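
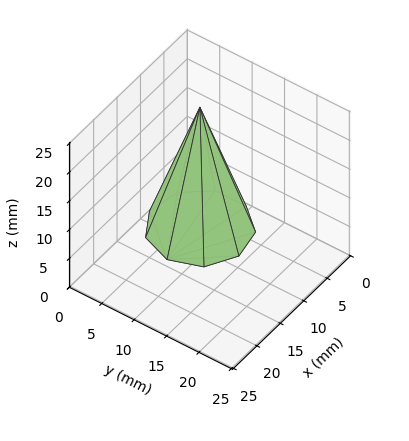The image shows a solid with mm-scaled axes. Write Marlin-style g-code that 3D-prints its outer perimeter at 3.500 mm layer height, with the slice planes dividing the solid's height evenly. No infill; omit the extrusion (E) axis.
Reading the render: the shape is a regular 9-sided pyramid, base circumscribed radius ≈ 7 mm, apex at z ≈ 21 mm (dimensions read to the nearest mm from the axis ticks). For the g-code, the solid's height is divided into equal slices at the stated Δz and each level perimeter traced with G1 moves after a G0 lift.

; perimeter-only toolpath
G21 ; units = mm
G90 ; absolute positioning
G28 ; home
; layer 1
G0 Z3.500
G0 X12.833 Y7.000
G1 X11.468 Y10.750
G1 X8.013 Y12.745
G1 X4.083 Y12.052
G1 X1.518 Y8.995
G1 X1.518 Y5.005
G1 X4.083 Y1.948
G1 X8.013 Y1.255
G1 X11.468 Y3.250
G1 X12.833 Y7.000
; layer 2
G0 Z7.000
G0 X11.667 Y7.000
G1 X10.575 Y10.000
G1 X7.811 Y11.596
G1 X4.667 Y11.041
G1 X2.615 Y8.596
G1 X2.615 Y5.404
G1 X4.667 Y2.959
G1 X7.811 Y2.404
G1 X10.575 Y4.000
G1 X11.667 Y7.000
; layer 3
G0 Z10.500
G0 X10.500 Y7.000
G1 X9.681 Y9.250
G1 X7.608 Y10.447
G1 X5.250 Y10.031
G1 X3.711 Y8.197
G1 X3.711 Y5.803
G1 X5.250 Y3.969
G1 X7.608 Y3.553
G1 X9.681 Y4.750
G1 X10.500 Y7.000
; layer 4
G0 Z14.000
G0 X9.333 Y7.000
G1 X8.787 Y8.500
G1 X7.405 Y9.298
G1 X5.833 Y9.021
G1 X4.807 Y7.798
G1 X4.807 Y6.202
G1 X5.833 Y4.979
G1 X7.405 Y4.702
G1 X8.787 Y5.500
G1 X9.333 Y7.000
; layer 5
G0 Z17.500
G0 X8.167 Y7.000
G1 X7.894 Y7.750
G1 X7.203 Y8.149
G1 X6.417 Y8.010
G1 X5.904 Y7.399
G1 X5.904 Y6.601
G1 X6.417 Y5.990
G1 X7.203 Y5.851
G1 X7.894 Y6.250
G1 X8.167 Y7.000
M2 ; end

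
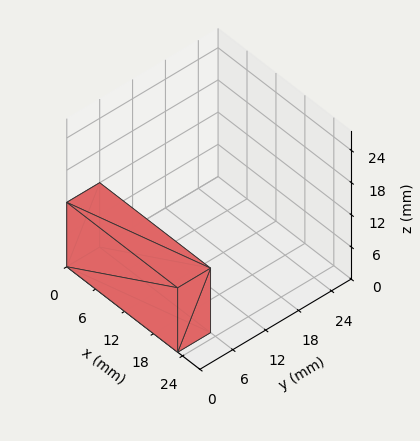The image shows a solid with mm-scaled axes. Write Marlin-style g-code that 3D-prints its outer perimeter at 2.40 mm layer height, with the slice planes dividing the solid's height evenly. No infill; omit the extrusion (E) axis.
Reading the render: the shape is a rectangular box, roughly 23 × 6 mm footprint and 12 mm tall (dimensions read to the nearest mm from the axis ticks). For the g-code, the solid's height is divided into equal slices at the stated Δz and each level perimeter traced with G1 moves after a G0 lift.

; perimeter-only toolpath
G21 ; units = mm
G90 ; absolute positioning
G28 ; home
; layer 1
G0 Z2.40
G0 X0.00 Y0.00
G1 X23.00 Y0.00
G1 X23.00 Y6.00
G1 X0.00 Y6.00
G1 X0.00 Y0.00
; layer 2
G0 Z4.80
G0 X0.00 Y0.00
G1 X23.00 Y0.00
G1 X23.00 Y6.00
G1 X0.00 Y6.00
G1 X0.00 Y0.00
; layer 3
G0 Z7.20
G0 X0.00 Y0.00
G1 X23.00 Y0.00
G1 X23.00 Y6.00
G1 X0.00 Y6.00
G1 X0.00 Y0.00
; layer 4
G0 Z9.60
G0 X0.00 Y0.00
G1 X23.00 Y0.00
G1 X23.00 Y6.00
G1 X0.00 Y6.00
G1 X0.00 Y0.00
; layer 5
G0 Z12.00
G0 X0.00 Y0.00
G1 X23.00 Y0.00
G1 X23.00 Y6.00
G1 X0.00 Y6.00
G1 X0.00 Y0.00
M2 ; end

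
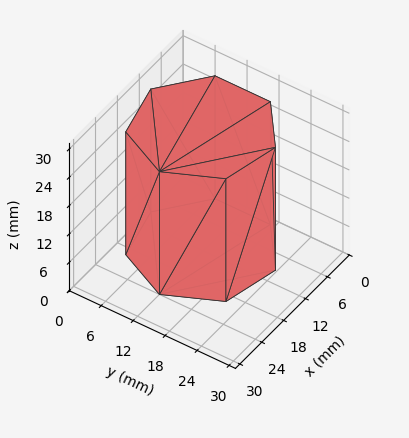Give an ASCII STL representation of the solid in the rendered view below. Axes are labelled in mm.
Reading the render: the shape is a regular 7-sided prism (a cylinder approximated with 7 flat sides), circumscribed radius ≈ 12 mm, height ≈ 26 mm (dimensions read to the nearest mm from the axis ticks). For the STL, each face is triangulated and given an outward normal.

solid part
  facet normal 0.0000 0.0000 -1.0000
    outer loop
      vertex 9.3 23.7 0.0
      vertex 19.5 21.4 0.0
      vertex 24.0 12.0 0.0
    endloop
  endfacet
  facet normal 0.0000 0.0000 -1.0000
    outer loop
      vertex 1.2 17.2 0.0
      vertex 9.3 23.7 0.0
      vertex 24.0 12.0 0.0
    endloop
  endfacet
  facet normal 0.0000 0.0000 -1.0000
    outer loop
      vertex 1.2 6.8 0.0
      vertex 1.2 17.2 0.0
      vertex 24.0 12.0 0.0
    endloop
  endfacet
  facet normal 0.0000 0.0000 -1.0000
    outer loop
      vertex 9.3 0.3 0.0
      vertex 1.2 6.8 0.0
      vertex 24.0 12.0 0.0
    endloop
  endfacet
  facet normal 0.0000 0.0000 -1.0000
    outer loop
      vertex 19.5 2.6 0.0
      vertex 9.3 0.3 0.0
      vertex 24.0 12.0 0.0
    endloop
  endfacet
  facet normal 0.0000 0.0000 1.0000
    outer loop
      vertex 24.0 12.0 26.0
      vertex 19.5 21.4 26.0
      vertex 9.3 23.7 26.0
    endloop
  endfacet
  facet normal 0.0000 0.0000 1.0000
    outer loop
      vertex 24.0 12.0 26.0
      vertex 9.3 23.7 26.0
      vertex 1.2 17.2 26.0
    endloop
  endfacet
  facet normal 0.0000 0.0000 1.0000
    outer loop
      vertex 24.0 12.0 26.0
      vertex 1.2 17.2 26.0
      vertex 1.2 6.8 26.0
    endloop
  endfacet
  facet normal 0.0000 0.0000 1.0000
    outer loop
      vertex 24.0 12.0 26.0
      vertex 1.2 6.8 26.0
      vertex 9.3 0.3 26.0
    endloop
  endfacet
  facet normal 0.0000 0.0000 1.0000
    outer loop
      vertex 24.0 12.0 26.0
      vertex 9.3 0.3 26.0
      vertex 19.5 2.6 26.0
    endloop
  endfacet
  facet normal 0.9020 0.4318 0.0000
    outer loop
      vertex 24.0 12.0 0.0
      vertex 19.5 21.4 0.0
      vertex 19.5 21.4 26.0
    endloop
  endfacet
  facet normal 0.9020 0.4318 0.0000
    outer loop
      vertex 24.0 12.0 0.0
      vertex 19.5 21.4 26.0
      vertex 24.0 12.0 26.0
    endloop
  endfacet
  facet normal 0.2200 0.9755 0.0000
    outer loop
      vertex 19.5 21.4 0.0
      vertex 9.3 23.7 0.0
      vertex 9.3 23.7 26.0
    endloop
  endfacet
  facet normal 0.2200 0.9755 0.0000
    outer loop
      vertex 19.5 21.4 0.0
      vertex 9.3 23.7 26.0
      vertex 19.5 21.4 26.0
    endloop
  endfacet
  facet normal -0.6259 0.7799 0.0000
    outer loop
      vertex 9.3 23.7 0.0
      vertex 1.2 17.2 0.0
      vertex 1.2 17.2 26.0
    endloop
  endfacet
  facet normal -0.6259 0.7799 0.0000
    outer loop
      vertex 9.3 23.7 0.0
      vertex 1.2 17.2 26.0
      vertex 9.3 23.7 26.0
    endloop
  endfacet
  facet normal -1.0000 0.0000 0.0000
    outer loop
      vertex 1.2 17.2 0.0
      vertex 1.2 6.8 0.0
      vertex 1.2 6.8 26.0
    endloop
  endfacet
  facet normal -1.0000 0.0000 0.0000
    outer loop
      vertex 1.2 17.2 0.0
      vertex 1.2 6.8 26.0
      vertex 1.2 17.2 26.0
    endloop
  endfacet
  facet normal -0.6259 -0.7799 0.0000
    outer loop
      vertex 1.2 6.8 0.0
      vertex 9.3 0.3 0.0
      vertex 9.3 0.3 26.0
    endloop
  endfacet
  facet normal -0.6259 -0.7799 0.0000
    outer loop
      vertex 1.2 6.8 0.0
      vertex 9.3 0.3 26.0
      vertex 1.2 6.8 26.0
    endloop
  endfacet
  facet normal 0.2200 -0.9755 0.0000
    outer loop
      vertex 9.3 0.3 0.0
      vertex 19.5 2.6 0.0
      vertex 19.5 2.6 26.0
    endloop
  endfacet
  facet normal 0.2200 -0.9755 0.0000
    outer loop
      vertex 9.3 0.3 0.0
      vertex 19.5 2.6 26.0
      vertex 9.3 0.3 26.0
    endloop
  endfacet
  facet normal 0.9020 -0.4318 0.0000
    outer loop
      vertex 19.5 2.6 0.0
      vertex 24.0 12.0 0.0
      vertex 24.0 12.0 26.0
    endloop
  endfacet
  facet normal 0.9020 -0.4318 0.0000
    outer loop
      vertex 19.5 2.6 0.0
      vertex 24.0 12.0 26.0
      vertex 19.5 2.6 26.0
    endloop
  endfacet
endsolid part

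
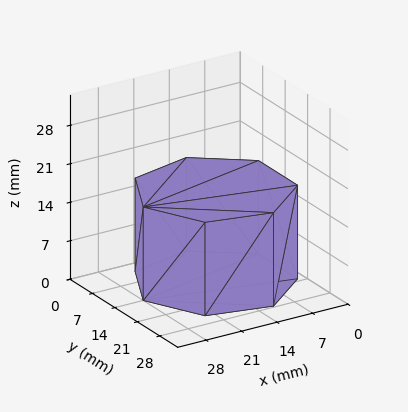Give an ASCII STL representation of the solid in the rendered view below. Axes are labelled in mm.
Reading the render: the shape is a regular 7-sided prism (a cylinder approximated with 7 flat sides), circumscribed radius ≈ 14 mm, height ≈ 17 mm (dimensions read to the nearest mm from the axis ticks). For the STL, each face is triangulated and given an outward normal.

solid part
  facet normal 0.0000 0.0000 -1.0000
    outer loop
      vertex 10.9 27.6 0.0
      vertex 22.7 24.9 0.0
      vertex 28.0 14.0 0.0
    endloop
  endfacet
  facet normal 0.0000 0.0000 -1.0000
    outer loop
      vertex 1.4 20.1 0.0
      vertex 10.9 27.6 0.0
      vertex 28.0 14.0 0.0
    endloop
  endfacet
  facet normal 0.0000 0.0000 -1.0000
    outer loop
      vertex 1.4 7.9 0.0
      vertex 1.4 20.1 0.0
      vertex 28.0 14.0 0.0
    endloop
  endfacet
  facet normal 0.0000 0.0000 -1.0000
    outer loop
      vertex 10.9 0.4 0.0
      vertex 1.4 7.9 0.0
      vertex 28.0 14.0 0.0
    endloop
  endfacet
  facet normal 0.0000 0.0000 -1.0000
    outer loop
      vertex 22.7 3.1 0.0
      vertex 10.9 0.4 0.0
      vertex 28.0 14.0 0.0
    endloop
  endfacet
  facet normal 0.0000 0.0000 1.0000
    outer loop
      vertex 28.0 14.0 17.0
      vertex 22.7 24.9 17.0
      vertex 10.9 27.6 17.0
    endloop
  endfacet
  facet normal 0.0000 0.0000 1.0000
    outer loop
      vertex 28.0 14.0 17.0
      vertex 10.9 27.6 17.0
      vertex 1.4 20.1 17.0
    endloop
  endfacet
  facet normal 0.0000 0.0000 1.0000
    outer loop
      vertex 28.0 14.0 17.0
      vertex 1.4 20.1 17.0
      vertex 1.4 7.9 17.0
    endloop
  endfacet
  facet normal 0.0000 0.0000 1.0000
    outer loop
      vertex 28.0 14.0 17.0
      vertex 1.4 7.9 17.0
      vertex 10.9 0.4 17.0
    endloop
  endfacet
  facet normal 0.0000 0.0000 1.0000
    outer loop
      vertex 28.0 14.0 17.0
      vertex 10.9 0.4 17.0
      vertex 22.7 3.1 17.0
    endloop
  endfacet
  facet normal 0.8993 0.4373 0.0000
    outer loop
      vertex 28.0 14.0 0.0
      vertex 22.7 24.9 0.0
      vertex 22.7 24.9 17.0
    endloop
  endfacet
  facet normal 0.8993 0.4373 0.0000
    outer loop
      vertex 28.0 14.0 0.0
      vertex 22.7 24.9 17.0
      vertex 28.0 14.0 17.0
    endloop
  endfacet
  facet normal 0.2230 0.9748 0.0000
    outer loop
      vertex 22.7 24.9 0.0
      vertex 10.9 27.6 0.0
      vertex 10.9 27.6 17.0
    endloop
  endfacet
  facet normal 0.2230 0.9748 0.0000
    outer loop
      vertex 22.7 24.9 0.0
      vertex 10.9 27.6 17.0
      vertex 22.7 24.9 17.0
    endloop
  endfacet
  facet normal -0.6196 0.7849 0.0000
    outer loop
      vertex 10.9 27.6 0.0
      vertex 1.4 20.1 0.0
      vertex 1.4 20.1 17.0
    endloop
  endfacet
  facet normal -0.6196 0.7849 0.0000
    outer loop
      vertex 10.9 27.6 0.0
      vertex 1.4 20.1 17.0
      vertex 10.9 27.6 17.0
    endloop
  endfacet
  facet normal -1.0000 0.0000 0.0000
    outer loop
      vertex 1.4 20.1 0.0
      vertex 1.4 7.9 0.0
      vertex 1.4 7.9 17.0
    endloop
  endfacet
  facet normal -1.0000 0.0000 0.0000
    outer loop
      vertex 1.4 20.1 0.0
      vertex 1.4 7.9 17.0
      vertex 1.4 20.1 17.0
    endloop
  endfacet
  facet normal -0.6196 -0.7849 0.0000
    outer loop
      vertex 1.4 7.9 0.0
      vertex 10.9 0.4 0.0
      vertex 10.9 0.4 17.0
    endloop
  endfacet
  facet normal -0.6196 -0.7849 0.0000
    outer loop
      vertex 1.4 7.9 0.0
      vertex 10.9 0.4 17.0
      vertex 1.4 7.9 17.0
    endloop
  endfacet
  facet normal 0.2230 -0.9748 0.0000
    outer loop
      vertex 10.9 0.4 0.0
      vertex 22.7 3.1 0.0
      vertex 22.7 3.1 17.0
    endloop
  endfacet
  facet normal 0.2230 -0.9748 0.0000
    outer loop
      vertex 10.9 0.4 0.0
      vertex 22.7 3.1 17.0
      vertex 10.9 0.4 17.0
    endloop
  endfacet
  facet normal 0.8993 -0.4373 0.0000
    outer loop
      vertex 22.7 3.1 0.0
      vertex 28.0 14.0 0.0
      vertex 28.0 14.0 17.0
    endloop
  endfacet
  facet normal 0.8993 -0.4373 0.0000
    outer loop
      vertex 22.7 3.1 0.0
      vertex 28.0 14.0 17.0
      vertex 22.7 3.1 17.0
    endloop
  endfacet
endsolid part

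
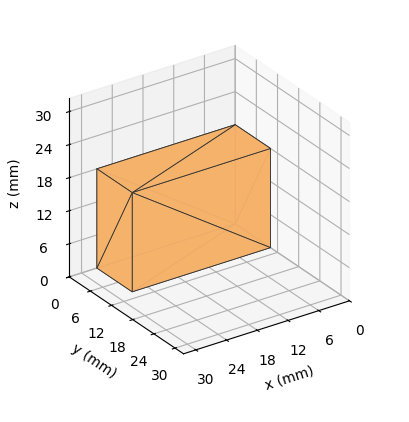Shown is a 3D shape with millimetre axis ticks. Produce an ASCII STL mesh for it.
Reading the render: the shape is a rectangular box, roughly 27 × 10 mm footprint and 18 mm tall (dimensions read to the nearest mm from the axis ticks). For the STL, each face is triangulated and given an outward normal.

solid part
  facet normal 0.0000 0.0000 -1.0000
    outer loop
      vertex 27.0 10.0 0.0
      vertex 27.0 0.0 0.0
      vertex 0.0 0.0 0.0
    endloop
  endfacet
  facet normal 0.0000 0.0000 -1.0000
    outer loop
      vertex 0.0 10.0 0.0
      vertex 27.0 10.0 0.0
      vertex 0.0 0.0 0.0
    endloop
  endfacet
  facet normal 0.0000 0.0000 1.0000
    outer loop
      vertex 0.0 0.0 18.0
      vertex 27.0 0.0 18.0
      vertex 27.0 10.0 18.0
    endloop
  endfacet
  facet normal 0.0000 0.0000 1.0000
    outer loop
      vertex 0.0 0.0 18.0
      vertex 27.0 10.0 18.0
      vertex 0.0 10.0 18.0
    endloop
  endfacet
  facet normal 0.0000 -1.0000 0.0000
    outer loop
      vertex 0.0 0.0 0.0
      vertex 27.0 0.0 0.0
      vertex 27.0 0.0 18.0
    endloop
  endfacet
  facet normal 0.0000 -1.0000 0.0000
    outer loop
      vertex 0.0 0.0 0.0
      vertex 27.0 0.0 18.0
      vertex 0.0 0.0 18.0
    endloop
  endfacet
  facet normal 0.0000 1.0000 0.0000
    outer loop
      vertex 27.0 10.0 18.0
      vertex 27.0 10.0 0.0
      vertex 0.0 10.0 0.0
    endloop
  endfacet
  facet normal 0.0000 1.0000 0.0000
    outer loop
      vertex 0.0 10.0 18.0
      vertex 27.0 10.0 18.0
      vertex 0.0 10.0 0.0
    endloop
  endfacet
  facet normal -1.0000 0.0000 0.0000
    outer loop
      vertex 0.0 10.0 18.0
      vertex 0.0 10.0 0.0
      vertex 0.0 0.0 0.0
    endloop
  endfacet
  facet normal -1.0000 0.0000 0.0000
    outer loop
      vertex 0.0 0.0 18.0
      vertex 0.0 10.0 18.0
      vertex 0.0 0.0 0.0
    endloop
  endfacet
  facet normal 1.0000 0.0000 0.0000
    outer loop
      vertex 27.0 0.0 0.0
      vertex 27.0 10.0 0.0
      vertex 27.0 10.0 18.0
    endloop
  endfacet
  facet normal 1.0000 0.0000 0.0000
    outer loop
      vertex 27.0 0.0 0.0
      vertex 27.0 10.0 18.0
      vertex 27.0 0.0 18.0
    endloop
  endfacet
endsolid part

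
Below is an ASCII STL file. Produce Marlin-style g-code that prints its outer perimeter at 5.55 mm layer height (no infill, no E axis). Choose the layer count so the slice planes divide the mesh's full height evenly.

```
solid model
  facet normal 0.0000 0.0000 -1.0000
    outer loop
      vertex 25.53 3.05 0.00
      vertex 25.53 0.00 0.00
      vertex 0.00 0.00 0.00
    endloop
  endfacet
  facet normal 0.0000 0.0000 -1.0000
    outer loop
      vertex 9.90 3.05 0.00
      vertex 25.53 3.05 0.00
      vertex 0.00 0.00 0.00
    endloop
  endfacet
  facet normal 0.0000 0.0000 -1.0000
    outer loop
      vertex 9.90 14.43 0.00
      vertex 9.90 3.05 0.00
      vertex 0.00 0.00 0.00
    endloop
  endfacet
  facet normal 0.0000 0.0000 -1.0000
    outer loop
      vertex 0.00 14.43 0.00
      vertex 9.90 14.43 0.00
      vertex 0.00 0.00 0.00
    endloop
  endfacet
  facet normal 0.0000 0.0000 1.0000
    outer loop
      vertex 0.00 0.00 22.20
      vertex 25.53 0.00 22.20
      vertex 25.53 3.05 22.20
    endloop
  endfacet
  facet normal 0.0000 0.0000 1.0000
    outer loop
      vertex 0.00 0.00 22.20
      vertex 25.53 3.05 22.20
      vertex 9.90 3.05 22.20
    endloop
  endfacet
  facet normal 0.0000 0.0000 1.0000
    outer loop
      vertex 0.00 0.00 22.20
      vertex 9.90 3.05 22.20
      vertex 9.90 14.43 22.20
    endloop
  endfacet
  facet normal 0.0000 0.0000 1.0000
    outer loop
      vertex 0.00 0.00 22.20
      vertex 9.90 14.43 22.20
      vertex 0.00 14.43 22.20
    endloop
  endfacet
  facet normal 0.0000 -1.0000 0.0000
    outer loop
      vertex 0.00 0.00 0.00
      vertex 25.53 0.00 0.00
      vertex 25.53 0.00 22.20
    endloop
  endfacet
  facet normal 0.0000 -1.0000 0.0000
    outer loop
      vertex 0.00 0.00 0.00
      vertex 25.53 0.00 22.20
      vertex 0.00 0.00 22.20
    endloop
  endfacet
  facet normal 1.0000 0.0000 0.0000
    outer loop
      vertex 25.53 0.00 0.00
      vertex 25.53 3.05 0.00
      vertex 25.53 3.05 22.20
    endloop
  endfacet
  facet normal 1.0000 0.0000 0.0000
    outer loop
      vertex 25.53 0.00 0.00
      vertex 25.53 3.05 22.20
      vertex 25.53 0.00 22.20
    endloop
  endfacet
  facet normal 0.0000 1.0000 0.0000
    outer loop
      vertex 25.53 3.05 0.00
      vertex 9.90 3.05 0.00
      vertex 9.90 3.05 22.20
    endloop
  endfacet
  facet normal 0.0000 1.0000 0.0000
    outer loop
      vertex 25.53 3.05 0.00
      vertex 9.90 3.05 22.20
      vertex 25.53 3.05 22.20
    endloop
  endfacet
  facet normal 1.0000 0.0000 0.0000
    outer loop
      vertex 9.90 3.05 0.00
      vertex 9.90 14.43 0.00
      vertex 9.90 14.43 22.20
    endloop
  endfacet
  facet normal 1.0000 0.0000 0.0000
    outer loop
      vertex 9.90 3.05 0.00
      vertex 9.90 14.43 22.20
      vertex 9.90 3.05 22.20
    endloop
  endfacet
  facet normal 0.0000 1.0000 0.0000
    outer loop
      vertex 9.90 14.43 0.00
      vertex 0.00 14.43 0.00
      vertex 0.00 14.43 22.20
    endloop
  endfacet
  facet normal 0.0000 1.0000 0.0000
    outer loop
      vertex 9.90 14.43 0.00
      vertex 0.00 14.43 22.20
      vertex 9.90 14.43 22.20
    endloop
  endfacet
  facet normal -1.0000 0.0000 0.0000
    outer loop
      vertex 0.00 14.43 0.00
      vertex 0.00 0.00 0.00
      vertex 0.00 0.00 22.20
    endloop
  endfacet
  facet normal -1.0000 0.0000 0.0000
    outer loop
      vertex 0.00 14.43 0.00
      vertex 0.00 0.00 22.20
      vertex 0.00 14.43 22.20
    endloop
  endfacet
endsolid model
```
; perimeter-only toolpath
G21 ; units = mm
G90 ; absolute positioning
G28 ; home
; layer 1
G0 Z5.55
G0 X0.00 Y0.00
G1 X25.53 Y0.00
G1 X25.53 Y3.05
G1 X9.90 Y3.05
G1 X9.90 Y14.43
G1 X0.00 Y14.43
G1 X0.00 Y0.00
; layer 2
G0 Z11.10
G0 X0.00 Y0.00
G1 X25.53 Y0.00
G1 X25.53 Y3.05
G1 X9.90 Y3.05
G1 X9.90 Y14.43
G1 X0.00 Y14.43
G1 X0.00 Y0.00
; layer 3
G0 Z16.65
G0 X0.00 Y0.00
G1 X25.53 Y0.00
G1 X25.53 Y3.05
G1 X9.90 Y3.05
G1 X9.90 Y14.43
G1 X0.00 Y14.43
G1 X0.00 Y0.00
; layer 4
G0 Z22.20
G0 X0.00 Y0.00
G1 X25.53 Y0.00
G1 X25.53 Y3.05
G1 X9.90 Y3.05
G1 X9.90 Y14.43
G1 X0.00 Y14.43
G1 X0.00 Y0.00
M2 ; end

The solid is an L-shaped prism: outer 25.5 × 14.4 mm, arm thicknesses ≈ 3.05 mm (horizontal) and 9.9 mm (vertical), extruded 22.2 mm in z. Slicing at Δz = 5.55 mm — 4 equal slices spanning the solid's height, so layer i sits at z = i·h/4 — gives 4 non-empty perimeters. Each is a 6-segment closed polygon; G0 lifts to the layer z and rapids to the start vertex, then G1 traces the edges.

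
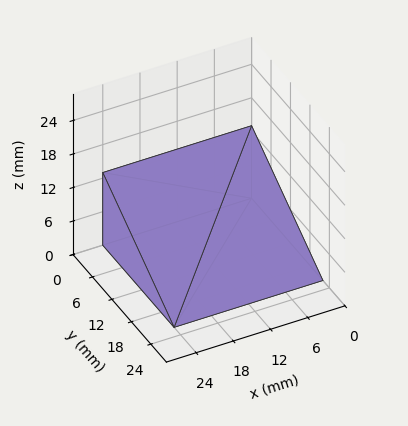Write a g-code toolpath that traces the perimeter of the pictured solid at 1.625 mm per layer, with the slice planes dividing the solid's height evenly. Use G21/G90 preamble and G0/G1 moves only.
Reading the render: the shape is a wedge (ramp): 24 × 22 mm base, rising to 13 mm along the y=0 edge and sloping linearly to z=0 at y=22 (dimensions read to the nearest mm from the axis ticks). For the g-code, the solid's height is divided into equal slices at the stated Δz and each level perimeter traced with G1 moves after a G0 lift.

; perimeter-only toolpath
G21 ; units = mm
G90 ; absolute positioning
G28 ; home
; layer 1
G0 Z1.625
G0 X0.000 Y0.000
G1 X24.000 Y0.000
G1 X24.000 Y19.250
G1 X0.000 Y19.250
G1 X0.000 Y0.000
; layer 2
G0 Z3.250
G0 X0.000 Y0.000
G1 X24.000 Y0.000
G1 X24.000 Y16.500
G1 X0.000 Y16.500
G1 X0.000 Y0.000
; layer 3
G0 Z4.875
G0 X0.000 Y0.000
G1 X24.000 Y0.000
G1 X24.000 Y13.750
G1 X0.000 Y13.750
G1 X0.000 Y0.000
; layer 4
G0 Z6.500
G0 X0.000 Y0.000
G1 X24.000 Y0.000
G1 X24.000 Y11.000
G1 X0.000 Y11.000
G1 X0.000 Y0.000
; layer 5
G0 Z8.125
G0 X0.000 Y0.000
G1 X24.000 Y0.000
G1 X24.000 Y8.250
G1 X0.000 Y8.250
G1 X0.000 Y0.000
; layer 6
G0 Z9.750
G0 X0.000 Y0.000
G1 X24.000 Y0.000
G1 X24.000 Y5.500
G1 X0.000 Y5.500
G1 X0.000 Y0.000
; layer 7
G0 Z11.375
G0 X0.000 Y0.000
G1 X24.000 Y0.000
G1 X24.000 Y2.750
G1 X0.000 Y2.750
G1 X0.000 Y0.000
M2 ; end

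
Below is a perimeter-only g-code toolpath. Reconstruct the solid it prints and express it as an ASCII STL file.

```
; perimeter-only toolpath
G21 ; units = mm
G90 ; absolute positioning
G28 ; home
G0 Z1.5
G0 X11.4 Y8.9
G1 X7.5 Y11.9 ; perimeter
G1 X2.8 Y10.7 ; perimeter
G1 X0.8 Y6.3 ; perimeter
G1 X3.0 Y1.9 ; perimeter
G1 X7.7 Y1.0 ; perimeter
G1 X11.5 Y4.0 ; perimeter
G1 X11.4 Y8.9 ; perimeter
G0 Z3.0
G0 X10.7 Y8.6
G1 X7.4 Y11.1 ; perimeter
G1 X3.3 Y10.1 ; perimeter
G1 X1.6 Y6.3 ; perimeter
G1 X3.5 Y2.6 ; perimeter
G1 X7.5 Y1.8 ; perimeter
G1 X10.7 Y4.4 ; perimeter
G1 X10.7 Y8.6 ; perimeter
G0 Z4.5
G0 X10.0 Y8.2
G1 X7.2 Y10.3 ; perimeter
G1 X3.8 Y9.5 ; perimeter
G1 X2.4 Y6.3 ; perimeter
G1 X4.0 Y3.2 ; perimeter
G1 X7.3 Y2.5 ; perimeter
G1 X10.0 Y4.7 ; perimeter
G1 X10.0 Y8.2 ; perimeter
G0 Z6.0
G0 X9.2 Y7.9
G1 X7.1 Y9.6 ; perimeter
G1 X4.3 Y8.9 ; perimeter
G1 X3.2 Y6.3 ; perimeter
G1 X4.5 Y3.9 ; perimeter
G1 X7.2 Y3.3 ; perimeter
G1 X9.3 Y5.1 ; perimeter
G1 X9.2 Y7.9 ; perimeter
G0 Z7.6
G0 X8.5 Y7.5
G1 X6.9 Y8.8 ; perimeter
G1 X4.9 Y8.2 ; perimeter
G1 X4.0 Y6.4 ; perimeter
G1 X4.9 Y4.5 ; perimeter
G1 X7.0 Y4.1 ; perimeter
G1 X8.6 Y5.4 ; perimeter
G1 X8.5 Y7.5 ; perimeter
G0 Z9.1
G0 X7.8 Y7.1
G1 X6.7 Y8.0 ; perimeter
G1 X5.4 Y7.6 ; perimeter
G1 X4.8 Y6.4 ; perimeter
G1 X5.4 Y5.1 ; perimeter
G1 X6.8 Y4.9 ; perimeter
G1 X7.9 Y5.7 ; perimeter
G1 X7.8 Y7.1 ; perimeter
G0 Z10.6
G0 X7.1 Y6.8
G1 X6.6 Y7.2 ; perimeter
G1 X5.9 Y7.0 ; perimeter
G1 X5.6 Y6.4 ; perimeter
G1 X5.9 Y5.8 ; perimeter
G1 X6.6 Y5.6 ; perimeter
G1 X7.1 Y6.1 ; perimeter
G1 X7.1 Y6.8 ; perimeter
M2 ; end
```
solid part
  facet normal 0.0000 0.0000 -1.0000
    outer loop
      vertex 2.3 11.3 0.0
      vertex 7.7 12.7 0.0
      vertex 12.1 9.3 0.0
    endloop
  endfacet
  facet normal 0.0000 0.0000 -1.0000
    outer loop
      vertex 0.0 6.3 0.0
      vertex 2.3 11.3 0.0
      vertex 12.1 9.3 0.0
    endloop
  endfacet
  facet normal 0.0000 0.0000 -1.0000
    outer loop
      vertex 2.5 1.3 0.0
      vertex 0.0 6.3 0.0
      vertex 12.1 9.3 0.0
    endloop
  endfacet
  facet normal 0.0000 0.0000 -1.0000
    outer loop
      vertex 7.9 0.2 0.0
      vertex 2.5 1.3 0.0
      vertex 12.1 9.3 0.0
    endloop
  endfacet
  facet normal 0.0000 0.0000 -1.0000
    outer loop
      vertex 12.2 3.7 0.0
      vertex 7.9 0.2 0.0
      vertex 12.1 9.3 0.0
    endloop
  endfacet
  facet normal 0.5517 0.7140 0.4310
    outer loop
      vertex 12.1 9.3 0.0
      vertex 7.7 12.7 0.0
      vertex 6.4 6.4 12.1
    endloop
  endfacet
  facet normal -0.2265 0.8737 0.4306
    outer loop
      vertex 7.7 12.7 0.0
      vertex 2.3 11.3 0.0
      vertex 6.4 6.4 12.1
    endloop
  endfacet
  facet normal -0.8200 0.3772 0.4306
    outer loop
      vertex 2.3 11.3 0.0
      vertex 0.0 6.3 0.0
      vertex 6.4 6.4 12.1
    endloop
  endfacet
  facet normal -0.8074 -0.4037 0.4304
    outer loop
      vertex 0.0 6.3 0.0
      vertex 2.5 1.3 0.0
      vertex 6.4 6.4 12.1
    endloop
  endfacet
  facet normal -0.1801 -0.8843 0.4308
    outer loop
      vertex 2.5 1.3 0.0
      vertex 7.9 0.2 0.0
      vertex 6.4 6.4 12.1
    endloop
  endfacet
  facet normal 0.5701 -0.7004 0.4295
    outer loop
      vertex 7.9 0.2 0.0
      vertex 12.2 3.7 0.0
      vertex 6.4 6.4 12.1
    endloop
  endfacet
  facet normal 0.9030 0.0161 0.4293
    outer loop
      vertex 12.2 3.7 0.0
      vertex 12.1 9.3 0.0
      vertex 6.4 6.4 12.1
    endloop
  endfacet
endsolid part

The G0 Z moves step by Δz≈1.5 mm. The G1 loops shrink linearly with z, so the solid tapers from its base footprint up to z≈12.1. Closing with a flat bottom cap and the tapered top and triangulating gives 12 facets — a regular 7-sided pyramid, base circumscribed radius ≈ 6.4 mm, apex at z ≈ 12.1 mm.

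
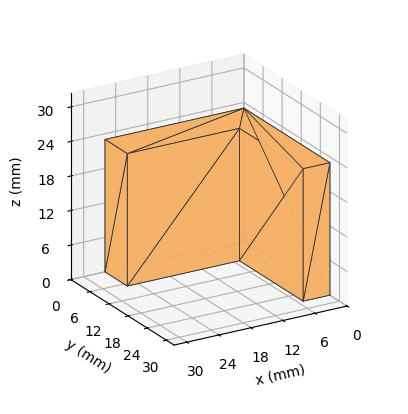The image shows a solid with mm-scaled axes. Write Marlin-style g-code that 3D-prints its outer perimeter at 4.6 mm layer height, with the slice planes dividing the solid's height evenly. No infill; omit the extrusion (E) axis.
Reading the render: the shape is an L-shaped prism: outer 26 × 27 mm, arm thicknesses ≈ 7 mm (horizontal) and 5 mm (vertical), extruded 23 mm in z (dimensions read to the nearest mm from the axis ticks). For the g-code, the solid's height is divided into equal slices at the stated Δz and each level perimeter traced with G1 moves after a G0 lift.

; perimeter-only toolpath
G21 ; units = mm
G90 ; absolute positioning
G28 ; home
; layer 1
G0 Z4.6
G0 X0.0 Y0.0
G1 X26.0 Y0.0
G1 X26.0 Y7.0
G1 X5.0 Y7.0
G1 X5.0 Y27.0
G1 X0.0 Y27.0
G1 X0.0 Y0.0
; layer 2
G0 Z9.2
G0 X0.0 Y0.0
G1 X26.0 Y0.0
G1 X26.0 Y7.0
G1 X5.0 Y7.0
G1 X5.0 Y27.0
G1 X0.0 Y27.0
G1 X0.0 Y0.0
; layer 3
G0 Z13.8
G0 X0.0 Y0.0
G1 X26.0 Y0.0
G1 X26.0 Y7.0
G1 X5.0 Y7.0
G1 X5.0 Y27.0
G1 X0.0 Y27.0
G1 X0.0 Y0.0
; layer 4
G0 Z18.4
G0 X0.0 Y0.0
G1 X26.0 Y0.0
G1 X26.0 Y7.0
G1 X5.0 Y7.0
G1 X5.0 Y27.0
G1 X0.0 Y27.0
G1 X0.0 Y0.0
; layer 5
G0 Z23.0
G0 X0.0 Y0.0
G1 X26.0 Y0.0
G1 X26.0 Y7.0
G1 X5.0 Y7.0
G1 X5.0 Y27.0
G1 X0.0 Y27.0
G1 X0.0 Y0.0
M2 ; end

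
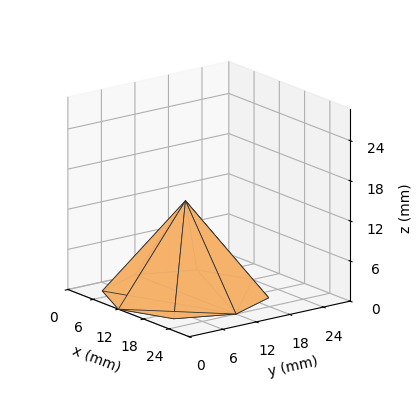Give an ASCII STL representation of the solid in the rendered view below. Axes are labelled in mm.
Reading the render: the shape is a regular 8-sided pyramid, base circumscribed radius ≈ 12 mm, apex at z ≈ 14 mm (dimensions read to the nearest mm from the axis ticks). For the STL, each face is triangulated and given an outward normal.

solid part
  facet normal 0.0000 0.0000 -1.0000
    outer loop
      vertex 12.00 24.00 0.00
      vertex 20.49 20.49 0.00
      vertex 24.00 12.00 0.00
    endloop
  endfacet
  facet normal 0.0000 0.0000 -1.0000
    outer loop
      vertex 3.51 20.49 0.00
      vertex 12.00 24.00 0.00
      vertex 24.00 12.00 0.00
    endloop
  endfacet
  facet normal 0.0000 0.0000 -1.0000
    outer loop
      vertex 0.00 12.00 0.00
      vertex 3.51 20.49 0.00
      vertex 24.00 12.00 0.00
    endloop
  endfacet
  facet normal 0.0000 0.0000 -1.0000
    outer loop
      vertex 3.51 3.51 0.00
      vertex 0.00 12.00 0.00
      vertex 24.00 12.00 0.00
    endloop
  endfacet
  facet normal 0.0000 0.0000 -1.0000
    outer loop
      vertex 12.00 0.00 0.00
      vertex 3.51 3.51 0.00
      vertex 24.00 12.00 0.00
    endloop
  endfacet
  facet normal 0.0000 0.0000 -1.0000
    outer loop
      vertex 20.49 3.51 0.00
      vertex 12.00 0.00 0.00
      vertex 24.00 12.00 0.00
    endloop
  endfacet
  facet normal 0.7244 0.2995 0.6209
    outer loop
      vertex 24.00 12.00 0.00
      vertex 20.49 20.49 0.00
      vertex 12.00 12.00 14.00
    endloop
  endfacet
  facet normal 0.2995 0.7244 0.6209
    outer loop
      vertex 20.49 20.49 0.00
      vertex 12.00 24.00 0.00
      vertex 12.00 12.00 14.00
    endloop
  endfacet
  facet normal -0.2995 0.7244 0.6209
    outer loop
      vertex 12.00 24.00 0.00
      vertex 3.51 20.49 0.00
      vertex 12.00 12.00 14.00
    endloop
  endfacet
  facet normal -0.7244 0.2995 0.6209
    outer loop
      vertex 3.51 20.49 0.00
      vertex 0.00 12.00 0.00
      vertex 12.00 12.00 14.00
    endloop
  endfacet
  facet normal -0.7244 -0.2995 0.6209
    outer loop
      vertex 0.00 12.00 0.00
      vertex 3.51 3.51 0.00
      vertex 12.00 12.00 14.00
    endloop
  endfacet
  facet normal -0.2995 -0.7244 0.6209
    outer loop
      vertex 3.51 3.51 0.00
      vertex 12.00 0.00 0.00
      vertex 12.00 12.00 14.00
    endloop
  endfacet
  facet normal 0.2995 -0.7244 0.6209
    outer loop
      vertex 12.00 0.00 0.00
      vertex 20.49 3.51 0.00
      vertex 12.00 12.00 14.00
    endloop
  endfacet
  facet normal 0.7244 -0.2995 0.6209
    outer loop
      vertex 20.49 3.51 0.00
      vertex 24.00 12.00 0.00
      vertex 12.00 12.00 14.00
    endloop
  endfacet
endsolid part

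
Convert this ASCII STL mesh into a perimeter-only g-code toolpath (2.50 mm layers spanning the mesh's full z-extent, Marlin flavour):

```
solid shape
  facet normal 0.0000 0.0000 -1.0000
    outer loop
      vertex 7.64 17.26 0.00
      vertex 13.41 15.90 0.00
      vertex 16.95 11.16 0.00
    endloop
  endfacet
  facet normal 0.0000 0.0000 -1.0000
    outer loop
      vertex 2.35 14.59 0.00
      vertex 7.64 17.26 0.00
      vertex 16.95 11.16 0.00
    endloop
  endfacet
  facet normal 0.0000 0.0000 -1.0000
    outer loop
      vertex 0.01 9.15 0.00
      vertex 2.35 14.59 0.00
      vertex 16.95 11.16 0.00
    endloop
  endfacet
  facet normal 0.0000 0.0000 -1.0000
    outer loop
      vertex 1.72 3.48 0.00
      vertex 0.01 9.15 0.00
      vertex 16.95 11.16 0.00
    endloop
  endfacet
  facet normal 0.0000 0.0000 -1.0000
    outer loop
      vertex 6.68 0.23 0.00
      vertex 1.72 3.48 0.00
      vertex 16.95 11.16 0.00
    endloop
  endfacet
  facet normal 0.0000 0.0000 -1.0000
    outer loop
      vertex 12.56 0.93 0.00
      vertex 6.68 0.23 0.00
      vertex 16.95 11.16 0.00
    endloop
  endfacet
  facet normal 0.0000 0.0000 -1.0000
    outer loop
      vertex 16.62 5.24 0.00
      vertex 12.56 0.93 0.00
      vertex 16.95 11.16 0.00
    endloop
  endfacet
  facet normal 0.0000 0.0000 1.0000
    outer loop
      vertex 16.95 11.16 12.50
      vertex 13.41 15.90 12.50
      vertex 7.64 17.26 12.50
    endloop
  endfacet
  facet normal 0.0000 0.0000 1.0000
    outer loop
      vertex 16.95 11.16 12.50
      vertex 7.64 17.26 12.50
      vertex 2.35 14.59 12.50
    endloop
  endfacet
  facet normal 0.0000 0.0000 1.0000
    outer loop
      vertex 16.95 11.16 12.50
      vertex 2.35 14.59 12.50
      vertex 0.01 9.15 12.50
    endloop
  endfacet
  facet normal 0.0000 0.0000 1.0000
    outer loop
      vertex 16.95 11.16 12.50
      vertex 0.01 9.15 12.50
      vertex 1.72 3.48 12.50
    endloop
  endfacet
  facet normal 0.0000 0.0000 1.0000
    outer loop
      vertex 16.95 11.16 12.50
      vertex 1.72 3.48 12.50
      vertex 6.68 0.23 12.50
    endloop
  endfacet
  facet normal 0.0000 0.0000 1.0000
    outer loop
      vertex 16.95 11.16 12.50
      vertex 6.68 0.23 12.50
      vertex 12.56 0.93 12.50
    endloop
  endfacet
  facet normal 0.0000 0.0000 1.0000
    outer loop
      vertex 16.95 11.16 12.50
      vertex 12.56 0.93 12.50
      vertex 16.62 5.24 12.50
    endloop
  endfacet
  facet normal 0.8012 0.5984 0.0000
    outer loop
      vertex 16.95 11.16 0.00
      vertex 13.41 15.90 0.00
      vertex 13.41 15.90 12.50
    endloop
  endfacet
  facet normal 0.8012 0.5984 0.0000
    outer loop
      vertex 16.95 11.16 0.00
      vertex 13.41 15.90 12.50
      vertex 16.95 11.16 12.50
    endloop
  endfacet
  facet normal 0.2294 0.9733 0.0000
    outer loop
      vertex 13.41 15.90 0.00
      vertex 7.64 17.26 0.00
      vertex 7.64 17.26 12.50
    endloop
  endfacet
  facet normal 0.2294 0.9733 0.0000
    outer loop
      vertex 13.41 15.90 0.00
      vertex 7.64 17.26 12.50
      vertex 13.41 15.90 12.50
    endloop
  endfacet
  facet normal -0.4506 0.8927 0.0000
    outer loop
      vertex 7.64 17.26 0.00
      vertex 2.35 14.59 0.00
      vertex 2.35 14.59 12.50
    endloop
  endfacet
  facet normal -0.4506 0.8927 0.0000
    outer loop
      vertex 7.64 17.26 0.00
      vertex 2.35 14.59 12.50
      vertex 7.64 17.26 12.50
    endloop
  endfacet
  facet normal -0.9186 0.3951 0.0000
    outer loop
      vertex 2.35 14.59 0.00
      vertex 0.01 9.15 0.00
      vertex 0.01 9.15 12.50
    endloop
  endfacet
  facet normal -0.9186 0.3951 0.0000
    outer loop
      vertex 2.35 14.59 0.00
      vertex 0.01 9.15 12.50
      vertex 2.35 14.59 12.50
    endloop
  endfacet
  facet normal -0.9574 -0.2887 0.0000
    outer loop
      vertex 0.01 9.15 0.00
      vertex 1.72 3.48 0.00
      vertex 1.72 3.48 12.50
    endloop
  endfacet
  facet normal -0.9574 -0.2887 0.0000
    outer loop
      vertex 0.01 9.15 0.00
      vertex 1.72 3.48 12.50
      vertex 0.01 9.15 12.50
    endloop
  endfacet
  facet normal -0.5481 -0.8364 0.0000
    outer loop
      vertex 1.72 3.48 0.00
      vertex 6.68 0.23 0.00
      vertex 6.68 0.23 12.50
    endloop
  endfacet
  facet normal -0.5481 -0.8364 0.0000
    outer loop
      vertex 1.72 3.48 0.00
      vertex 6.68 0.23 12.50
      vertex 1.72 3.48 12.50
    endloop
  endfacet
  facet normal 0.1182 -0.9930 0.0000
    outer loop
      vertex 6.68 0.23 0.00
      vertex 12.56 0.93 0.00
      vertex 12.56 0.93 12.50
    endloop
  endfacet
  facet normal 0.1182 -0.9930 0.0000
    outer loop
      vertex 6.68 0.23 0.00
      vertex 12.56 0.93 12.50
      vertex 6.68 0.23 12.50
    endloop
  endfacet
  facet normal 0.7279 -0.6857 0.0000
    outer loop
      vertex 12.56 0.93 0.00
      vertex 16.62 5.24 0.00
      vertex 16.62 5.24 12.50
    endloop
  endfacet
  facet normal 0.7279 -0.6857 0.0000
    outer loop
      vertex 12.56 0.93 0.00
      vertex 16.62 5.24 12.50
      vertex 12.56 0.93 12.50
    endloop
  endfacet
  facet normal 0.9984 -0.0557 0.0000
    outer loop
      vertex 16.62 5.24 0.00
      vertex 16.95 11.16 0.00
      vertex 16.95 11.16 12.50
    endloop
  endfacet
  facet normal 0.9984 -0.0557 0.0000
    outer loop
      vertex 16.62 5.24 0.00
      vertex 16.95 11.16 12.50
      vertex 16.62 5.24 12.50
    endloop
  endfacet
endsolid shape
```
; perimeter-only toolpath
G21 ; units = mm
G90 ; absolute positioning
G28 ; home
; layer 1
G0 Z2.50
G0 X16.95 Y11.16
G1 X13.41 Y15.90
G1 X7.64 Y17.26
G1 X2.35 Y14.59
G1 X0.01 Y9.15
G1 X1.72 Y3.48
G1 X6.68 Y0.23
G1 X12.56 Y0.93
G1 X16.62 Y5.24
G1 X16.95 Y11.16
; layer 2
G0 Z5.00
G0 X16.95 Y11.16
G1 X13.41 Y15.90
G1 X7.64 Y17.26
G1 X2.35 Y14.59
G1 X0.01 Y9.15
G1 X1.72 Y3.48
G1 X6.68 Y0.23
G1 X12.56 Y0.93
G1 X16.62 Y5.24
G1 X16.95 Y11.16
; layer 3
G0 Z7.50
G0 X16.95 Y11.16
G1 X13.41 Y15.90
G1 X7.64 Y17.26
G1 X2.35 Y14.59
G1 X0.01 Y9.15
G1 X1.72 Y3.48
G1 X6.68 Y0.23
G1 X12.56 Y0.93
G1 X16.62 Y5.24
G1 X16.95 Y11.16
; layer 4
G0 Z10.00
G0 X16.95 Y11.16
G1 X13.41 Y15.90
G1 X7.64 Y17.26
G1 X2.35 Y14.59
G1 X0.01 Y9.15
G1 X1.72 Y3.48
G1 X6.68 Y0.23
G1 X12.56 Y0.93
G1 X16.62 Y5.24
G1 X16.95 Y11.16
; layer 5
G0 Z12.50
G0 X16.95 Y11.16
G1 X13.41 Y15.90
G1 X7.64 Y17.26
G1 X2.35 Y14.59
G1 X0.01 Y9.15
G1 X1.72 Y3.48
G1 X6.68 Y0.23
G1 X12.56 Y0.93
G1 X16.62 Y5.24
G1 X16.95 Y11.16
M2 ; end

The solid is a regular 9-sided prism (a cylinder approximated with 9 flat sides), circumscribed radius ≈ 8.66 mm, height ≈ 12.5 mm. Slicing at Δz = 2.50 mm — 5 equal slices spanning the solid's height, so layer i sits at z = i·h/5 — gives 5 non-empty perimeters. Each is a 9-segment closed polygon; G0 lifts to the layer z and rapids to the start vertex, then G1 traces the edges.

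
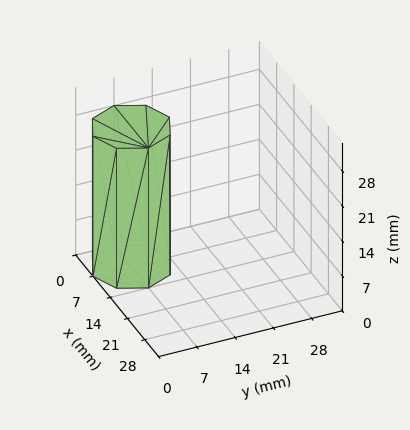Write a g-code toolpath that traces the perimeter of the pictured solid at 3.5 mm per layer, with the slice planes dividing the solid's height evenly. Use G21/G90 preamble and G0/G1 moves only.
Reading the render: the shape is a regular 8-sided prism (a cylinder approximated with 8 flat sides), circumscribed radius ≈ 7 mm, height ≈ 28 mm (dimensions read to the nearest mm from the axis ticks). For the g-code, the solid's height is divided into equal slices at the stated Δz and each level perimeter traced with G1 moves after a G0 lift.

; perimeter-only toolpath
G21 ; units = mm
G90 ; absolute positioning
G28 ; home
; layer 1
G0 Z3.5
G0 X14.0 Y7.0
G1 X11.9 Y11.9
G1 X7.0 Y14.0
G1 X2.1 Y11.9
G1 X0.0 Y7.0
G1 X2.1 Y2.1
G1 X7.0 Y0.0
G1 X11.9 Y2.1
G1 X14.0 Y7.0
; layer 2
G0 Z7.0
G0 X14.0 Y7.0
G1 X11.9 Y11.9
G1 X7.0 Y14.0
G1 X2.1 Y11.9
G1 X0.0 Y7.0
G1 X2.1 Y2.1
G1 X7.0 Y0.0
G1 X11.9 Y2.1
G1 X14.0 Y7.0
; layer 3
G0 Z10.5
G0 X14.0 Y7.0
G1 X11.9 Y11.9
G1 X7.0 Y14.0
G1 X2.1 Y11.9
G1 X0.0 Y7.0
G1 X2.1 Y2.1
G1 X7.0 Y0.0
G1 X11.9 Y2.1
G1 X14.0 Y7.0
; layer 4
G0 Z14.0
G0 X14.0 Y7.0
G1 X11.9 Y11.9
G1 X7.0 Y14.0
G1 X2.1 Y11.9
G1 X0.0 Y7.0
G1 X2.1 Y2.1
G1 X7.0 Y0.0
G1 X11.9 Y2.1
G1 X14.0 Y7.0
; layer 5
G0 Z17.5
G0 X14.0 Y7.0
G1 X11.9 Y11.9
G1 X7.0 Y14.0
G1 X2.1 Y11.9
G1 X0.0 Y7.0
G1 X2.1 Y2.1
G1 X7.0 Y0.0
G1 X11.9 Y2.1
G1 X14.0 Y7.0
; layer 6
G0 Z21.0
G0 X14.0 Y7.0
G1 X11.9 Y11.9
G1 X7.0 Y14.0
G1 X2.1 Y11.9
G1 X0.0 Y7.0
G1 X2.1 Y2.1
G1 X7.0 Y0.0
G1 X11.9 Y2.1
G1 X14.0 Y7.0
; layer 7
G0 Z24.5
G0 X14.0 Y7.0
G1 X11.9 Y11.9
G1 X7.0 Y14.0
G1 X2.1 Y11.9
G1 X0.0 Y7.0
G1 X2.1 Y2.1
G1 X7.0 Y0.0
G1 X11.9 Y2.1
G1 X14.0 Y7.0
; layer 8
G0 Z28.0
G0 X14.0 Y7.0
G1 X11.9 Y11.9
G1 X7.0 Y14.0
G1 X2.1 Y11.9
G1 X0.0 Y7.0
G1 X2.1 Y2.1
G1 X7.0 Y0.0
G1 X11.9 Y2.1
G1 X14.0 Y7.0
M2 ; end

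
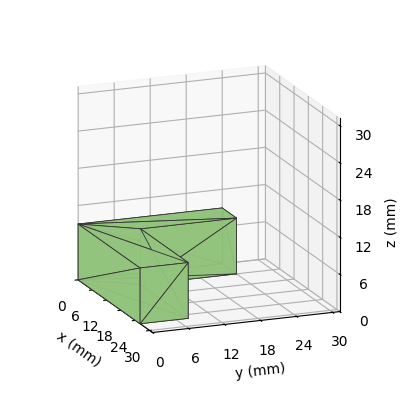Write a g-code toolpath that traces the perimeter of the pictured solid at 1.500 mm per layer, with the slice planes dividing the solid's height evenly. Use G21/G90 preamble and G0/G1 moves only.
Reading the render: the shape is an L-shaped prism: outer 26 × 24 mm, arm thicknesses ≈ 8 mm (horizontal) and 6 mm (vertical), extruded 9 mm in z (dimensions read to the nearest mm from the axis ticks). For the g-code, the solid's height is divided into equal slices at the stated Δz and each level perimeter traced with G1 moves after a G0 lift.

; perimeter-only toolpath
G21 ; units = mm
G90 ; absolute positioning
G28 ; home
; layer 1
G0 Z1.500
G0 X0.000 Y0.000
G1 X26.000 Y0.000
G1 X26.000 Y8.000
G1 X6.000 Y8.000
G1 X6.000 Y24.000
G1 X0.000 Y24.000
G1 X0.000 Y0.000
; layer 2
G0 Z3.000
G0 X0.000 Y0.000
G1 X26.000 Y0.000
G1 X26.000 Y8.000
G1 X6.000 Y8.000
G1 X6.000 Y24.000
G1 X0.000 Y24.000
G1 X0.000 Y0.000
; layer 3
G0 Z4.500
G0 X0.000 Y0.000
G1 X26.000 Y0.000
G1 X26.000 Y8.000
G1 X6.000 Y8.000
G1 X6.000 Y24.000
G1 X0.000 Y24.000
G1 X0.000 Y0.000
; layer 4
G0 Z6.000
G0 X0.000 Y0.000
G1 X26.000 Y0.000
G1 X26.000 Y8.000
G1 X6.000 Y8.000
G1 X6.000 Y24.000
G1 X0.000 Y24.000
G1 X0.000 Y0.000
; layer 5
G0 Z7.500
G0 X0.000 Y0.000
G1 X26.000 Y0.000
G1 X26.000 Y8.000
G1 X6.000 Y8.000
G1 X6.000 Y24.000
G1 X0.000 Y24.000
G1 X0.000 Y0.000
; layer 6
G0 Z9.000
G0 X0.000 Y0.000
G1 X26.000 Y0.000
G1 X26.000 Y8.000
G1 X6.000 Y8.000
G1 X6.000 Y24.000
G1 X0.000 Y24.000
G1 X0.000 Y0.000
M2 ; end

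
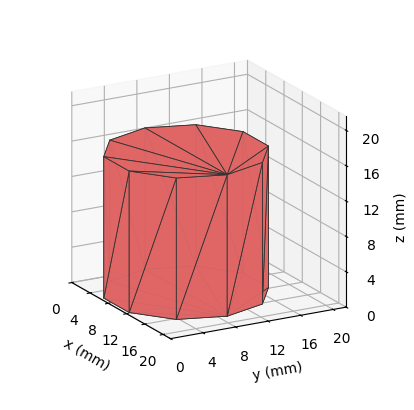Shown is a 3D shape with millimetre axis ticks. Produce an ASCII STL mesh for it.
Reading the render: the shape is a regular 10-sided prism (a cylinder approximated with 10 flat sides), circumscribed radius ≈ 9 mm, height ≈ 16 mm (dimensions read to the nearest mm from the axis ticks). For the STL, each face is triangulated and given an outward normal.

solid part
  facet normal 0.0000 0.0000 -1.0000
    outer loop
      vertex 11.781 17.560 0.000
      vertex 16.281 14.290 0.000
      vertex 18.000 9.000 0.000
    endloop
  endfacet
  facet normal 0.0000 0.0000 -1.0000
    outer loop
      vertex 6.219 17.560 0.000
      vertex 11.781 17.560 0.000
      vertex 18.000 9.000 0.000
    endloop
  endfacet
  facet normal 0.0000 0.0000 -1.0000
    outer loop
      vertex 1.719 14.290 0.000
      vertex 6.219 17.560 0.000
      vertex 18.000 9.000 0.000
    endloop
  endfacet
  facet normal 0.0000 0.0000 -1.0000
    outer loop
      vertex 0.000 9.000 0.000
      vertex 1.719 14.290 0.000
      vertex 18.000 9.000 0.000
    endloop
  endfacet
  facet normal 0.0000 0.0000 -1.0000
    outer loop
      vertex 1.719 3.710 0.000
      vertex 0.000 9.000 0.000
      vertex 18.000 9.000 0.000
    endloop
  endfacet
  facet normal 0.0000 0.0000 -1.0000
    outer loop
      vertex 6.219 0.440 0.000
      vertex 1.719 3.710 0.000
      vertex 18.000 9.000 0.000
    endloop
  endfacet
  facet normal 0.0000 0.0000 -1.0000
    outer loop
      vertex 11.781 0.440 0.000
      vertex 6.219 0.440 0.000
      vertex 18.000 9.000 0.000
    endloop
  endfacet
  facet normal 0.0000 0.0000 -1.0000
    outer loop
      vertex 16.281 3.710 0.000
      vertex 11.781 0.440 0.000
      vertex 18.000 9.000 0.000
    endloop
  endfacet
  facet normal 0.0000 0.0000 1.0000
    outer loop
      vertex 18.000 9.000 16.000
      vertex 16.281 14.290 16.000
      vertex 11.781 17.560 16.000
    endloop
  endfacet
  facet normal 0.0000 0.0000 1.0000
    outer loop
      vertex 18.000 9.000 16.000
      vertex 11.781 17.560 16.000
      vertex 6.219 17.560 16.000
    endloop
  endfacet
  facet normal 0.0000 0.0000 1.0000
    outer loop
      vertex 18.000 9.000 16.000
      vertex 6.219 17.560 16.000
      vertex 1.719 14.290 16.000
    endloop
  endfacet
  facet normal 0.0000 0.0000 1.0000
    outer loop
      vertex 18.000 9.000 16.000
      vertex 1.719 14.290 16.000
      vertex 0.000 9.000 16.000
    endloop
  endfacet
  facet normal 0.0000 0.0000 1.0000
    outer loop
      vertex 18.000 9.000 16.000
      vertex 0.000 9.000 16.000
      vertex 1.719 3.710 16.000
    endloop
  endfacet
  facet normal 0.0000 0.0000 1.0000
    outer loop
      vertex 18.000 9.000 16.000
      vertex 1.719 3.710 16.000
      vertex 6.219 0.440 16.000
    endloop
  endfacet
  facet normal 0.0000 0.0000 1.0000
    outer loop
      vertex 18.000 9.000 16.000
      vertex 6.219 0.440 16.000
      vertex 11.781 0.440 16.000
    endloop
  endfacet
  facet normal 0.0000 0.0000 1.0000
    outer loop
      vertex 18.000 9.000 16.000
      vertex 11.781 0.440 16.000
      vertex 16.281 3.710 16.000
    endloop
  endfacet
  facet normal 0.9510 0.3090 0.0000
    outer loop
      vertex 18.000 9.000 0.000
      vertex 16.281 14.290 0.000
      vertex 16.281 14.290 16.000
    endloop
  endfacet
  facet normal 0.9510 0.3090 0.0000
    outer loop
      vertex 18.000 9.000 0.000
      vertex 16.281 14.290 16.000
      vertex 18.000 9.000 16.000
    endloop
  endfacet
  facet normal 0.5879 0.8090 0.0000
    outer loop
      vertex 16.281 14.290 0.000
      vertex 11.781 17.560 0.000
      vertex 11.781 17.560 16.000
    endloop
  endfacet
  facet normal 0.5879 0.8090 0.0000
    outer loop
      vertex 16.281 14.290 0.000
      vertex 11.781 17.560 16.000
      vertex 16.281 14.290 16.000
    endloop
  endfacet
  facet normal 0.0000 1.0000 0.0000
    outer loop
      vertex 11.781 17.560 0.000
      vertex 6.219 17.560 0.000
      vertex 6.219 17.560 16.000
    endloop
  endfacet
  facet normal 0.0000 1.0000 0.0000
    outer loop
      vertex 11.781 17.560 0.000
      vertex 6.219 17.560 16.000
      vertex 11.781 17.560 16.000
    endloop
  endfacet
  facet normal -0.5879 0.8090 0.0000
    outer loop
      vertex 6.219 17.560 0.000
      vertex 1.719 14.290 0.000
      vertex 1.719 14.290 16.000
    endloop
  endfacet
  facet normal -0.5879 0.8090 0.0000
    outer loop
      vertex 6.219 17.560 0.000
      vertex 1.719 14.290 16.000
      vertex 6.219 17.560 16.000
    endloop
  endfacet
  facet normal -0.9510 0.3090 0.0000
    outer loop
      vertex 1.719 14.290 0.000
      vertex 0.000 9.000 0.000
      vertex 0.000 9.000 16.000
    endloop
  endfacet
  facet normal -0.9510 0.3090 0.0000
    outer loop
      vertex 1.719 14.290 0.000
      vertex 0.000 9.000 16.000
      vertex 1.719 14.290 16.000
    endloop
  endfacet
  facet normal -0.9510 -0.3090 0.0000
    outer loop
      vertex 0.000 9.000 0.000
      vertex 1.719 3.710 0.000
      vertex 1.719 3.710 16.000
    endloop
  endfacet
  facet normal -0.9510 -0.3090 0.0000
    outer loop
      vertex 0.000 9.000 0.000
      vertex 1.719 3.710 16.000
      vertex 0.000 9.000 16.000
    endloop
  endfacet
  facet normal -0.5879 -0.8090 0.0000
    outer loop
      vertex 1.719 3.710 0.000
      vertex 6.219 0.440 0.000
      vertex 6.219 0.440 16.000
    endloop
  endfacet
  facet normal -0.5879 -0.8090 0.0000
    outer loop
      vertex 1.719 3.710 0.000
      vertex 6.219 0.440 16.000
      vertex 1.719 3.710 16.000
    endloop
  endfacet
  facet normal 0.0000 -1.0000 0.0000
    outer loop
      vertex 6.219 0.440 0.000
      vertex 11.781 0.440 0.000
      vertex 11.781 0.440 16.000
    endloop
  endfacet
  facet normal 0.0000 -1.0000 0.0000
    outer loop
      vertex 6.219 0.440 0.000
      vertex 11.781 0.440 16.000
      vertex 6.219 0.440 16.000
    endloop
  endfacet
  facet normal 0.5879 -0.8090 0.0000
    outer loop
      vertex 11.781 0.440 0.000
      vertex 16.281 3.710 0.000
      vertex 16.281 3.710 16.000
    endloop
  endfacet
  facet normal 0.5879 -0.8090 0.0000
    outer loop
      vertex 11.781 0.440 0.000
      vertex 16.281 3.710 16.000
      vertex 11.781 0.440 16.000
    endloop
  endfacet
  facet normal 0.9510 -0.3090 0.0000
    outer loop
      vertex 16.281 3.710 0.000
      vertex 18.000 9.000 0.000
      vertex 18.000 9.000 16.000
    endloop
  endfacet
  facet normal 0.9510 -0.3090 0.0000
    outer loop
      vertex 16.281 3.710 0.000
      vertex 18.000 9.000 16.000
      vertex 16.281 3.710 16.000
    endloop
  endfacet
endsolid part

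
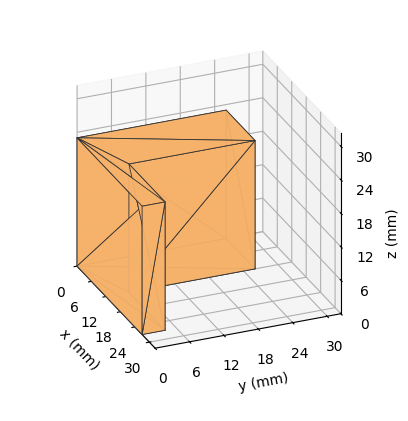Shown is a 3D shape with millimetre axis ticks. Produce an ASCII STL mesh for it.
Reading the render: the shape is an L-shaped prism: outer 27 × 26 mm, arm thicknesses ≈ 4 mm (horizontal) and 12 mm (vertical), extruded 23 mm in z (dimensions read to the nearest mm from the axis ticks). For the STL, each face is triangulated and given an outward normal.

solid part
  facet normal 0.0000 0.0000 -1.0000
    outer loop
      vertex 27.00 4.00 0.00
      vertex 27.00 0.00 0.00
      vertex 0.00 0.00 0.00
    endloop
  endfacet
  facet normal 0.0000 0.0000 -1.0000
    outer loop
      vertex 12.00 4.00 0.00
      vertex 27.00 4.00 0.00
      vertex 0.00 0.00 0.00
    endloop
  endfacet
  facet normal 0.0000 0.0000 -1.0000
    outer loop
      vertex 12.00 26.00 0.00
      vertex 12.00 4.00 0.00
      vertex 0.00 0.00 0.00
    endloop
  endfacet
  facet normal 0.0000 0.0000 -1.0000
    outer loop
      vertex 0.00 26.00 0.00
      vertex 12.00 26.00 0.00
      vertex 0.00 0.00 0.00
    endloop
  endfacet
  facet normal 0.0000 0.0000 1.0000
    outer loop
      vertex 0.00 0.00 23.00
      vertex 27.00 0.00 23.00
      vertex 27.00 4.00 23.00
    endloop
  endfacet
  facet normal 0.0000 0.0000 1.0000
    outer loop
      vertex 0.00 0.00 23.00
      vertex 27.00 4.00 23.00
      vertex 12.00 4.00 23.00
    endloop
  endfacet
  facet normal 0.0000 0.0000 1.0000
    outer loop
      vertex 0.00 0.00 23.00
      vertex 12.00 4.00 23.00
      vertex 12.00 26.00 23.00
    endloop
  endfacet
  facet normal 0.0000 0.0000 1.0000
    outer loop
      vertex 0.00 0.00 23.00
      vertex 12.00 26.00 23.00
      vertex 0.00 26.00 23.00
    endloop
  endfacet
  facet normal 0.0000 -1.0000 0.0000
    outer loop
      vertex 0.00 0.00 0.00
      vertex 27.00 0.00 0.00
      vertex 27.00 0.00 23.00
    endloop
  endfacet
  facet normal 0.0000 -1.0000 0.0000
    outer loop
      vertex 0.00 0.00 0.00
      vertex 27.00 0.00 23.00
      vertex 0.00 0.00 23.00
    endloop
  endfacet
  facet normal 1.0000 0.0000 0.0000
    outer loop
      vertex 27.00 0.00 0.00
      vertex 27.00 4.00 0.00
      vertex 27.00 4.00 23.00
    endloop
  endfacet
  facet normal 1.0000 0.0000 0.0000
    outer loop
      vertex 27.00 0.00 0.00
      vertex 27.00 4.00 23.00
      vertex 27.00 0.00 23.00
    endloop
  endfacet
  facet normal 0.0000 1.0000 0.0000
    outer loop
      vertex 27.00 4.00 0.00
      vertex 12.00 4.00 0.00
      vertex 12.00 4.00 23.00
    endloop
  endfacet
  facet normal 0.0000 1.0000 0.0000
    outer loop
      vertex 27.00 4.00 0.00
      vertex 12.00 4.00 23.00
      vertex 27.00 4.00 23.00
    endloop
  endfacet
  facet normal 1.0000 0.0000 0.0000
    outer loop
      vertex 12.00 4.00 0.00
      vertex 12.00 26.00 0.00
      vertex 12.00 26.00 23.00
    endloop
  endfacet
  facet normal 1.0000 0.0000 0.0000
    outer loop
      vertex 12.00 4.00 0.00
      vertex 12.00 26.00 23.00
      vertex 12.00 4.00 23.00
    endloop
  endfacet
  facet normal 0.0000 1.0000 0.0000
    outer loop
      vertex 12.00 26.00 0.00
      vertex 0.00 26.00 0.00
      vertex 0.00 26.00 23.00
    endloop
  endfacet
  facet normal 0.0000 1.0000 0.0000
    outer loop
      vertex 12.00 26.00 0.00
      vertex 0.00 26.00 23.00
      vertex 12.00 26.00 23.00
    endloop
  endfacet
  facet normal -1.0000 0.0000 0.0000
    outer loop
      vertex 0.00 26.00 0.00
      vertex 0.00 0.00 0.00
      vertex 0.00 0.00 23.00
    endloop
  endfacet
  facet normal -1.0000 0.0000 0.0000
    outer loop
      vertex 0.00 26.00 0.00
      vertex 0.00 0.00 23.00
      vertex 0.00 26.00 23.00
    endloop
  endfacet
endsolid part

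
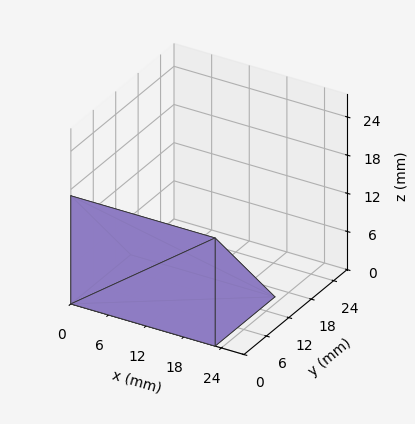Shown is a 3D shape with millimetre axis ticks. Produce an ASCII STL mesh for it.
Reading the render: the shape is a wedge (ramp): 23 × 16 mm base, rising to 17 mm along the y=0 edge and sloping linearly to z=0 at y=16 (dimensions read to the nearest mm from the axis ticks). For the STL, each face is triangulated and given an outward normal.

solid part
  facet normal 0.0000 0.0000 -1.0000
    outer loop
      vertex 23.0 16.0 0.0
      vertex 23.0 0.0 0.0
      vertex 0.0 0.0 0.0
    endloop
  endfacet
  facet normal 0.0000 0.0000 -1.0000
    outer loop
      vertex 0.0 16.0 0.0
      vertex 23.0 16.0 0.0
      vertex 0.0 0.0 0.0
    endloop
  endfacet
  facet normal 0.0000 -1.0000 0.0000
    outer loop
      vertex 0.0 0.0 0.0
      vertex 23.0 0.0 0.0
      vertex 23.0 0.0 17.0
    endloop
  endfacet
  facet normal 0.0000 -1.0000 0.0000
    outer loop
      vertex 0.0 0.0 0.0
      vertex 23.0 0.0 17.0
      vertex 0.0 0.0 17.0
    endloop
  endfacet
  facet normal 0.0000 0.7282 0.6854
    outer loop
      vertex 0.0 0.0 17.0
      vertex 23.0 0.0 17.0
      vertex 23.0 16.0 0.0
    endloop
  endfacet
  facet normal 0.0000 0.7282 0.6854
    outer loop
      vertex 0.0 0.0 17.0
      vertex 23.0 16.0 0.0
      vertex 0.0 16.0 0.0
    endloop
  endfacet
  facet normal -1.0000 0.0000 0.0000
    outer loop
      vertex 0.0 0.0 17.0
      vertex 0.0 16.0 0.0
      vertex 0.0 0.0 0.0
    endloop
  endfacet
  facet normal 1.0000 0.0000 0.0000
    outer loop
      vertex 23.0 0.0 0.0
      vertex 23.0 16.0 0.0
      vertex 23.0 0.0 17.0
    endloop
  endfacet
endsolid part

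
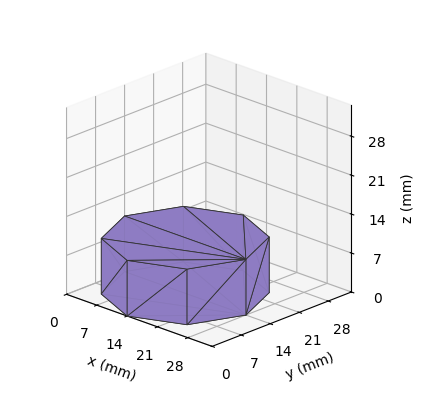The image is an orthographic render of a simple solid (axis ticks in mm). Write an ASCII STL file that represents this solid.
Reading the render: the shape is a regular 8-sided prism (a cylinder approximated with 8 flat sides), circumscribed radius ≈ 14 mm, height ≈ 10 mm (dimensions read to the nearest mm from the axis ticks). For the STL, each face is triangulated and given an outward normal.

solid part
  facet normal 0.0000 0.0000 -1.0000
    outer loop
      vertex 14.00 28.00 0.00
      vertex 23.90 23.90 0.00
      vertex 28.00 14.00 0.00
    endloop
  endfacet
  facet normal 0.0000 0.0000 -1.0000
    outer loop
      vertex 4.10 23.90 0.00
      vertex 14.00 28.00 0.00
      vertex 28.00 14.00 0.00
    endloop
  endfacet
  facet normal 0.0000 0.0000 -1.0000
    outer loop
      vertex 0.00 14.00 0.00
      vertex 4.10 23.90 0.00
      vertex 28.00 14.00 0.00
    endloop
  endfacet
  facet normal 0.0000 0.0000 -1.0000
    outer loop
      vertex 4.10 4.10 0.00
      vertex 0.00 14.00 0.00
      vertex 28.00 14.00 0.00
    endloop
  endfacet
  facet normal 0.0000 0.0000 -1.0000
    outer loop
      vertex 14.00 0.00 0.00
      vertex 4.10 4.10 0.00
      vertex 28.00 14.00 0.00
    endloop
  endfacet
  facet normal 0.0000 0.0000 -1.0000
    outer loop
      vertex 23.90 4.10 0.00
      vertex 14.00 0.00 0.00
      vertex 28.00 14.00 0.00
    endloop
  endfacet
  facet normal 0.0000 0.0000 1.0000
    outer loop
      vertex 28.00 14.00 10.00
      vertex 23.90 23.90 10.00
      vertex 14.00 28.00 10.00
    endloop
  endfacet
  facet normal 0.0000 0.0000 1.0000
    outer loop
      vertex 28.00 14.00 10.00
      vertex 14.00 28.00 10.00
      vertex 4.10 23.90 10.00
    endloop
  endfacet
  facet normal 0.0000 0.0000 1.0000
    outer loop
      vertex 28.00 14.00 10.00
      vertex 4.10 23.90 10.00
      vertex 0.00 14.00 10.00
    endloop
  endfacet
  facet normal 0.0000 0.0000 1.0000
    outer loop
      vertex 28.00 14.00 10.00
      vertex 0.00 14.00 10.00
      vertex 4.10 4.10 10.00
    endloop
  endfacet
  facet normal 0.0000 0.0000 1.0000
    outer loop
      vertex 28.00 14.00 10.00
      vertex 4.10 4.10 10.00
      vertex 14.00 0.00 10.00
    endloop
  endfacet
  facet normal 0.0000 0.0000 1.0000
    outer loop
      vertex 28.00 14.00 10.00
      vertex 14.00 0.00 10.00
      vertex 23.90 4.10 10.00
    endloop
  endfacet
  facet normal 0.9239 0.3826 0.0000
    outer loop
      vertex 28.00 14.00 0.00
      vertex 23.90 23.90 0.00
      vertex 23.90 23.90 10.00
    endloop
  endfacet
  facet normal 0.9239 0.3826 0.0000
    outer loop
      vertex 28.00 14.00 0.00
      vertex 23.90 23.90 10.00
      vertex 28.00 14.00 10.00
    endloop
  endfacet
  facet normal 0.3826 0.9239 0.0000
    outer loop
      vertex 23.90 23.90 0.00
      vertex 14.00 28.00 0.00
      vertex 14.00 28.00 10.00
    endloop
  endfacet
  facet normal 0.3826 0.9239 0.0000
    outer loop
      vertex 23.90 23.90 0.00
      vertex 14.00 28.00 10.00
      vertex 23.90 23.90 10.00
    endloop
  endfacet
  facet normal -0.3826 0.9239 0.0000
    outer loop
      vertex 14.00 28.00 0.00
      vertex 4.10 23.90 0.00
      vertex 4.10 23.90 10.00
    endloop
  endfacet
  facet normal -0.3826 0.9239 0.0000
    outer loop
      vertex 14.00 28.00 0.00
      vertex 4.10 23.90 10.00
      vertex 14.00 28.00 10.00
    endloop
  endfacet
  facet normal -0.9239 0.3826 0.0000
    outer loop
      vertex 4.10 23.90 0.00
      vertex 0.00 14.00 0.00
      vertex 0.00 14.00 10.00
    endloop
  endfacet
  facet normal -0.9239 0.3826 0.0000
    outer loop
      vertex 4.10 23.90 0.00
      vertex 0.00 14.00 10.00
      vertex 4.10 23.90 10.00
    endloop
  endfacet
  facet normal -0.9239 -0.3826 0.0000
    outer loop
      vertex 0.00 14.00 0.00
      vertex 4.10 4.10 0.00
      vertex 4.10 4.10 10.00
    endloop
  endfacet
  facet normal -0.9239 -0.3826 0.0000
    outer loop
      vertex 0.00 14.00 0.00
      vertex 4.10 4.10 10.00
      vertex 0.00 14.00 10.00
    endloop
  endfacet
  facet normal -0.3826 -0.9239 0.0000
    outer loop
      vertex 4.10 4.10 0.00
      vertex 14.00 0.00 0.00
      vertex 14.00 0.00 10.00
    endloop
  endfacet
  facet normal -0.3826 -0.9239 0.0000
    outer loop
      vertex 4.10 4.10 0.00
      vertex 14.00 0.00 10.00
      vertex 4.10 4.10 10.00
    endloop
  endfacet
  facet normal 0.3826 -0.9239 0.0000
    outer loop
      vertex 14.00 0.00 0.00
      vertex 23.90 4.10 0.00
      vertex 23.90 4.10 10.00
    endloop
  endfacet
  facet normal 0.3826 -0.9239 0.0000
    outer loop
      vertex 14.00 0.00 0.00
      vertex 23.90 4.10 10.00
      vertex 14.00 0.00 10.00
    endloop
  endfacet
  facet normal 0.9239 -0.3826 0.0000
    outer loop
      vertex 23.90 4.10 0.00
      vertex 28.00 14.00 0.00
      vertex 28.00 14.00 10.00
    endloop
  endfacet
  facet normal 0.9239 -0.3826 0.0000
    outer loop
      vertex 23.90 4.10 0.00
      vertex 28.00 14.00 10.00
      vertex 23.90 4.10 10.00
    endloop
  endfacet
endsolid part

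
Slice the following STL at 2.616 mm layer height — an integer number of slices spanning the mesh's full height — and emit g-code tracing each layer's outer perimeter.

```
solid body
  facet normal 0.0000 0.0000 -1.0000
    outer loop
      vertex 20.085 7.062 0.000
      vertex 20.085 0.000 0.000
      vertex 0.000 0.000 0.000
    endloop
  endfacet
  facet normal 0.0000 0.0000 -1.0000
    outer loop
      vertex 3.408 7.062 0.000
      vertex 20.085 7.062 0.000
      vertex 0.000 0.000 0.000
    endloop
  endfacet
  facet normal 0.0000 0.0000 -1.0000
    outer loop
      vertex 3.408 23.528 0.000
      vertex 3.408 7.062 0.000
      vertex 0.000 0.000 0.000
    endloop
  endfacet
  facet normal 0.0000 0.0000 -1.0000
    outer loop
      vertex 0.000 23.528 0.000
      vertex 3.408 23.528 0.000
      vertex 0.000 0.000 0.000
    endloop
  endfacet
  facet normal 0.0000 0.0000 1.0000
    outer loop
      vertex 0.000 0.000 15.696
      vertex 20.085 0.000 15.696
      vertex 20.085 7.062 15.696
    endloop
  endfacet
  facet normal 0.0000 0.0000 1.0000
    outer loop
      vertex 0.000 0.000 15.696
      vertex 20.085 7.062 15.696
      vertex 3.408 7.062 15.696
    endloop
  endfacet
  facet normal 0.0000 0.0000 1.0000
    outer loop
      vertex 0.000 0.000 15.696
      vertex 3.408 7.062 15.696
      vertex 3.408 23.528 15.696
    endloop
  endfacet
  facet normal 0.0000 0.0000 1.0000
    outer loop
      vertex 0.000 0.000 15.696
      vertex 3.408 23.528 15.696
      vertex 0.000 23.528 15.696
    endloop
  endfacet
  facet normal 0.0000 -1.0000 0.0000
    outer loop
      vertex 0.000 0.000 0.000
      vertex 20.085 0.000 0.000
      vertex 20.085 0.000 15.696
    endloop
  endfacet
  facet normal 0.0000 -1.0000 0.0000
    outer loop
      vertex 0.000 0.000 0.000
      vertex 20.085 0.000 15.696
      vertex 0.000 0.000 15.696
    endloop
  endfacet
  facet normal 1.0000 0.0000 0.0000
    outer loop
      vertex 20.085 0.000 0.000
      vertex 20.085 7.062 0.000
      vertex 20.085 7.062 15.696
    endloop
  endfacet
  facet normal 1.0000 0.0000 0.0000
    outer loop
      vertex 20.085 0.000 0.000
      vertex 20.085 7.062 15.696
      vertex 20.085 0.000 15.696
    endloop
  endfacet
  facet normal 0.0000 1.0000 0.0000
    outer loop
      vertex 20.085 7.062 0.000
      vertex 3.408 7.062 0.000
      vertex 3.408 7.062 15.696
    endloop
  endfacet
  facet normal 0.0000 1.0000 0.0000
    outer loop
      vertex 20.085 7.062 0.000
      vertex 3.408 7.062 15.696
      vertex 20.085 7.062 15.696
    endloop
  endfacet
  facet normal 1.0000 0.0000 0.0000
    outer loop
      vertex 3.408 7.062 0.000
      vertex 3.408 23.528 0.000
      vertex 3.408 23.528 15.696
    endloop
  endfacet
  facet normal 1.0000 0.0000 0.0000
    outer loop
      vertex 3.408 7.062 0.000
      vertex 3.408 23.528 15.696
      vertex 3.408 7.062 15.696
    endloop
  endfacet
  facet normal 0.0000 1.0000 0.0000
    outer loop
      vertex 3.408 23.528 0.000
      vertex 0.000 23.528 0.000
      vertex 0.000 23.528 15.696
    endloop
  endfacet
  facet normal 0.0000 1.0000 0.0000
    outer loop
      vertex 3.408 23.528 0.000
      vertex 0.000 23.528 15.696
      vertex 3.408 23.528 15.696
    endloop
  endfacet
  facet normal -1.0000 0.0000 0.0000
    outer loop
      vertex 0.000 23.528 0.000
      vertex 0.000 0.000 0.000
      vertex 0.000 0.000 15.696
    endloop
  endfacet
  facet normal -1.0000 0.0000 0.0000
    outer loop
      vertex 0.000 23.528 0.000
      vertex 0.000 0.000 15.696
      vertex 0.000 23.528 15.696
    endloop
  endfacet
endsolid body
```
; perimeter-only toolpath
G21 ; units = mm
G90 ; absolute positioning
G28 ; home
; layer 1
G0 Z2.616
G0 X0.000 Y0.000
G1 X20.085 Y0.000
G1 X20.085 Y7.062
G1 X3.408 Y7.062
G1 X3.408 Y23.528
G1 X0.000 Y23.528
G1 X0.000 Y0.000
; layer 2
G0 Z5.232
G0 X0.000 Y0.000
G1 X20.085 Y0.000
G1 X20.085 Y7.062
G1 X3.408 Y7.062
G1 X3.408 Y23.528
G1 X0.000 Y23.528
G1 X0.000 Y0.000
; layer 3
G0 Z7.848
G0 X0.000 Y0.000
G1 X20.085 Y0.000
G1 X20.085 Y7.062
G1 X3.408 Y7.062
G1 X3.408 Y23.528
G1 X0.000 Y23.528
G1 X0.000 Y0.000
; layer 4
G0 Z10.464
G0 X0.000 Y0.000
G1 X20.085 Y0.000
G1 X20.085 Y7.062
G1 X3.408 Y7.062
G1 X3.408 Y23.528
G1 X0.000 Y23.528
G1 X0.000 Y0.000
; layer 5
G0 Z13.080
G0 X0.000 Y0.000
G1 X20.085 Y0.000
G1 X20.085 Y7.062
G1 X3.408 Y7.062
G1 X3.408 Y23.528
G1 X0.000 Y23.528
G1 X0.000 Y0.000
; layer 6
G0 Z15.696
G0 X0.000 Y0.000
G1 X20.085 Y0.000
G1 X20.085 Y7.062
G1 X3.408 Y7.062
G1 X3.408 Y23.528
G1 X0.000 Y23.528
G1 X0.000 Y0.000
M2 ; end

The solid is an L-shaped prism: outer 20.1 × 23.5 mm, arm thicknesses ≈ 7.06 mm (horizontal) and 3.41 mm (vertical), extruded 15.7 mm in z. Slicing at Δz = 2.616 mm — 6 equal slices spanning the solid's height, so layer i sits at z = i·h/6 — gives 6 non-empty perimeters. Each is a 6-segment closed polygon; G0 lifts to the layer z and rapids to the start vertex, then G1 traces the edges.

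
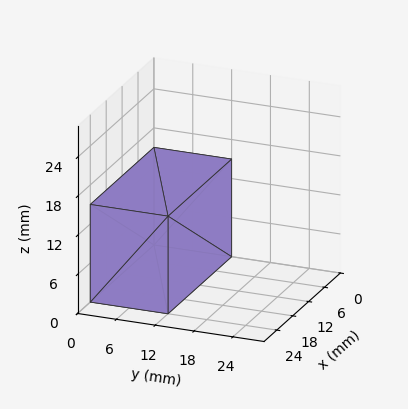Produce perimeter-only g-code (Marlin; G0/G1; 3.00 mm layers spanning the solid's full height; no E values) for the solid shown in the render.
Reading the render: the shape is a rectangular box, roughly 24 × 12 mm footprint and 15 mm tall (dimensions read to the nearest mm from the axis ticks). For the g-code, the solid's height is divided into equal slices at the stated Δz and each level perimeter traced with G1 moves after a G0 lift.

; perimeter-only toolpath
G21 ; units = mm
G90 ; absolute positioning
G28 ; home
; layer 1
G0 Z3.00
G0 X0.00 Y0.00
G1 X24.00 Y0.00
G1 X24.00 Y12.00
G1 X0.00 Y12.00
G1 X0.00 Y0.00
; layer 2
G0 Z6.00
G0 X0.00 Y0.00
G1 X24.00 Y0.00
G1 X24.00 Y12.00
G1 X0.00 Y12.00
G1 X0.00 Y0.00
; layer 3
G0 Z9.00
G0 X0.00 Y0.00
G1 X24.00 Y0.00
G1 X24.00 Y12.00
G1 X0.00 Y12.00
G1 X0.00 Y0.00
; layer 4
G0 Z12.00
G0 X0.00 Y0.00
G1 X24.00 Y0.00
G1 X24.00 Y12.00
G1 X0.00 Y12.00
G1 X0.00 Y0.00
; layer 5
G0 Z15.00
G0 X0.00 Y0.00
G1 X24.00 Y0.00
G1 X24.00 Y12.00
G1 X0.00 Y12.00
G1 X0.00 Y0.00
M2 ; end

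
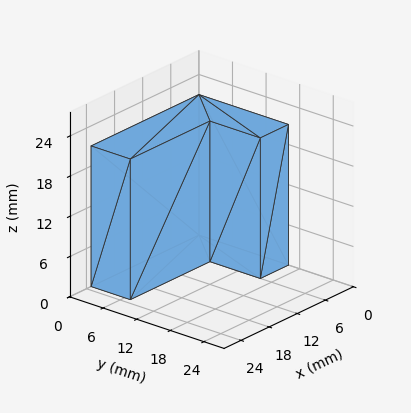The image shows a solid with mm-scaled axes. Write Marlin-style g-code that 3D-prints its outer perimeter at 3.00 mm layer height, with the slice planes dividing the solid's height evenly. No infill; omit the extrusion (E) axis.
Reading the render: the shape is an L-shaped prism: outer 23 × 16 mm, arm thicknesses ≈ 7 mm (horizontal) and 6 mm (vertical), extruded 21 mm in z (dimensions read to the nearest mm from the axis ticks). For the g-code, the solid's height is divided into equal slices at the stated Δz and each level perimeter traced with G1 moves after a G0 lift.

; perimeter-only toolpath
G21 ; units = mm
G90 ; absolute positioning
G28 ; home
; layer 1
G0 Z3.00
G0 X0.00 Y0.00
G1 X23.00 Y0.00
G1 X23.00 Y7.00
G1 X6.00 Y7.00
G1 X6.00 Y16.00
G1 X0.00 Y16.00
G1 X0.00 Y0.00
; layer 2
G0 Z6.00
G0 X0.00 Y0.00
G1 X23.00 Y0.00
G1 X23.00 Y7.00
G1 X6.00 Y7.00
G1 X6.00 Y16.00
G1 X0.00 Y16.00
G1 X0.00 Y0.00
; layer 3
G0 Z9.00
G0 X0.00 Y0.00
G1 X23.00 Y0.00
G1 X23.00 Y7.00
G1 X6.00 Y7.00
G1 X6.00 Y16.00
G1 X0.00 Y16.00
G1 X0.00 Y0.00
; layer 4
G0 Z12.00
G0 X0.00 Y0.00
G1 X23.00 Y0.00
G1 X23.00 Y7.00
G1 X6.00 Y7.00
G1 X6.00 Y16.00
G1 X0.00 Y16.00
G1 X0.00 Y0.00
; layer 5
G0 Z15.00
G0 X0.00 Y0.00
G1 X23.00 Y0.00
G1 X23.00 Y7.00
G1 X6.00 Y7.00
G1 X6.00 Y16.00
G1 X0.00 Y16.00
G1 X0.00 Y0.00
; layer 6
G0 Z18.00
G0 X0.00 Y0.00
G1 X23.00 Y0.00
G1 X23.00 Y7.00
G1 X6.00 Y7.00
G1 X6.00 Y16.00
G1 X0.00 Y16.00
G1 X0.00 Y0.00
; layer 7
G0 Z21.00
G0 X0.00 Y0.00
G1 X23.00 Y0.00
G1 X23.00 Y7.00
G1 X6.00 Y7.00
G1 X6.00 Y16.00
G1 X0.00 Y16.00
G1 X0.00 Y0.00
M2 ; end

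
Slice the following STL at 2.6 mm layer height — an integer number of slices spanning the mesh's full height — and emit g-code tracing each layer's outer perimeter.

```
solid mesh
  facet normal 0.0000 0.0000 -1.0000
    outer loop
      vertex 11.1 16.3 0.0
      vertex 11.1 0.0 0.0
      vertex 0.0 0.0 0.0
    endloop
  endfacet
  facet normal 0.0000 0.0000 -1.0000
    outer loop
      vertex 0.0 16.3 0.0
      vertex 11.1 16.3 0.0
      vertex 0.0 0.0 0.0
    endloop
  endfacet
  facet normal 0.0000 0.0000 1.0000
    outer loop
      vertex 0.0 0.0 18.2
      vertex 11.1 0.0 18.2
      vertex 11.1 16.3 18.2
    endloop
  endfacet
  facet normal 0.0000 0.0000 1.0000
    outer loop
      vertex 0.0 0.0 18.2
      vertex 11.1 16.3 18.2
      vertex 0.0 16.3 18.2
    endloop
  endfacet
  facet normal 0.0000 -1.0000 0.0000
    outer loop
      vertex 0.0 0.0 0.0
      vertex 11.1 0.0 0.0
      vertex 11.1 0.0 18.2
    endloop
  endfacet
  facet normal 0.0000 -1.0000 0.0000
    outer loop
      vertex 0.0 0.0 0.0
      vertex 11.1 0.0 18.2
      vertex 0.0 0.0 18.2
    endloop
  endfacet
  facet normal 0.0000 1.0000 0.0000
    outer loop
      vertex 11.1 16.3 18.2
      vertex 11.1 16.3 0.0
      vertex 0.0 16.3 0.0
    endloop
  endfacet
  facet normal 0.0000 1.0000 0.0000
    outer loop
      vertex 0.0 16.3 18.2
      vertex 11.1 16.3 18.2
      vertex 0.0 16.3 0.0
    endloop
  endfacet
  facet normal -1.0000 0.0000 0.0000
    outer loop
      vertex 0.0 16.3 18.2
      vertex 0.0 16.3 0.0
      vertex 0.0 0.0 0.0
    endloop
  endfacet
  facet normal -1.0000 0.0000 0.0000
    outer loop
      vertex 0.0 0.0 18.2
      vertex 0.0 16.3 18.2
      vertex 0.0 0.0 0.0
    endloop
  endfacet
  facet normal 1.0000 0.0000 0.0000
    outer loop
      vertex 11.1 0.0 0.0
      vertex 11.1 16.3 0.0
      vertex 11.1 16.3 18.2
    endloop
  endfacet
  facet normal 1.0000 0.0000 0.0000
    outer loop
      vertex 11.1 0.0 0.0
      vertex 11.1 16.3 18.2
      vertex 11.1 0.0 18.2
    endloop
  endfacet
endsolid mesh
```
; perimeter-only toolpath
G21 ; units = mm
G90 ; absolute positioning
G28 ; home
; layer 1
G0 Z2.6
G0 X0.0 Y0.0
G1 X11.1 Y0.0
G1 X11.1 Y16.3
G1 X0.0 Y16.3
G1 X0.0 Y0.0
; layer 2
G0 Z5.2
G0 X0.0 Y0.0
G1 X11.1 Y0.0
G1 X11.1 Y16.3
G1 X0.0 Y16.3
G1 X0.0 Y0.0
; layer 3
G0 Z7.8
G0 X0.0 Y0.0
G1 X11.1 Y0.0
G1 X11.1 Y16.3
G1 X0.0 Y16.3
G1 X0.0 Y0.0
; layer 4
G0 Z10.4
G0 X0.0 Y0.0
G1 X11.1 Y0.0
G1 X11.1 Y16.3
G1 X0.0 Y16.3
G1 X0.0 Y0.0
; layer 5
G0 Z13.0
G0 X0.0 Y0.0
G1 X11.1 Y0.0
G1 X11.1 Y16.3
G1 X0.0 Y16.3
G1 X0.0 Y0.0
; layer 6
G0 Z15.6
G0 X0.0 Y0.0
G1 X11.1 Y0.0
G1 X11.1 Y16.3
G1 X0.0 Y16.3
G1 X0.0 Y0.0
; layer 7
G0 Z18.2
G0 X0.0 Y0.0
G1 X11.1 Y0.0
G1 X11.1 Y16.3
G1 X0.0 Y16.3
G1 X0.0 Y0.0
M2 ; end

The solid is a rectangular box, roughly 11.1 × 16.3 mm footprint and 18.2 mm tall. Slicing at Δz = 2.6 mm — 7 equal slices spanning the solid's height, so layer i sits at z = i·h/7 — gives 7 non-empty perimeters. Each is a 4-segment closed polygon; G0 lifts to the layer z and rapids to the start vertex, then G1 traces the edges.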